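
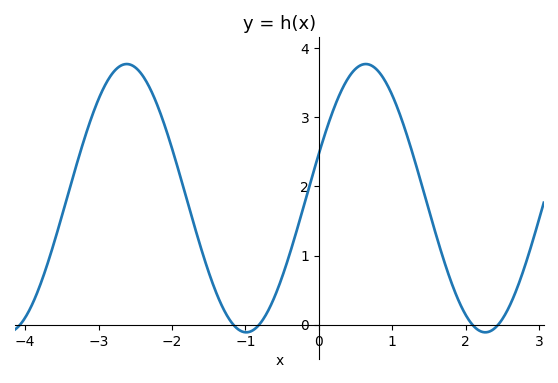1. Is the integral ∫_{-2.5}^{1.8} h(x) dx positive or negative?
positive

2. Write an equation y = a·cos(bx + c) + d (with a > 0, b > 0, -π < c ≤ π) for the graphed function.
y = 1.94cos(1.9x - 1.2) + 1.83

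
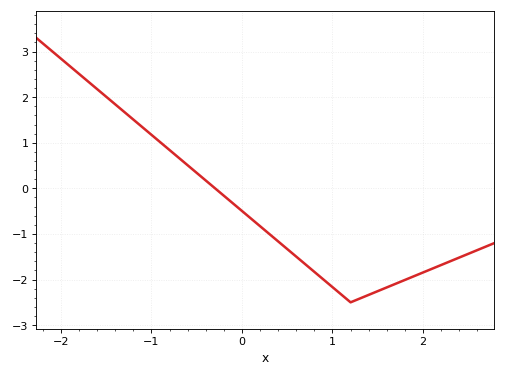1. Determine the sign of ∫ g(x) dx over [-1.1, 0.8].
negative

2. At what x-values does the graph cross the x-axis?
-0.297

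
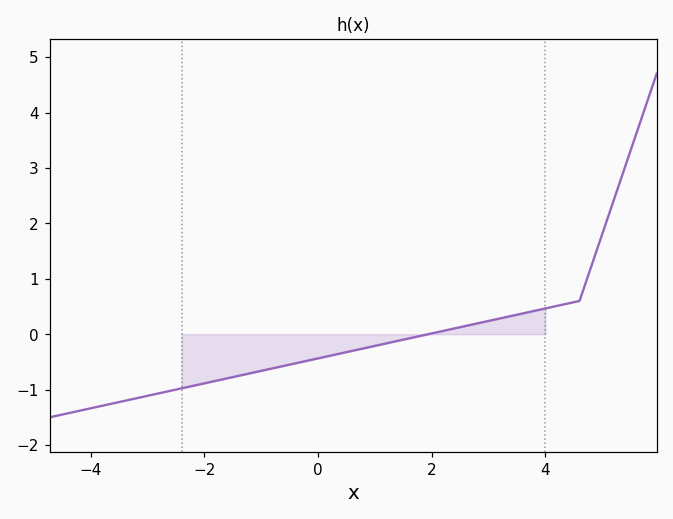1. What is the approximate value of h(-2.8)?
-1.07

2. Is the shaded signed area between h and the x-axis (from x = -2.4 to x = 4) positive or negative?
negative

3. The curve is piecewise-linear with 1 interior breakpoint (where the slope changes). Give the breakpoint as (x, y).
(4.6, 0.6)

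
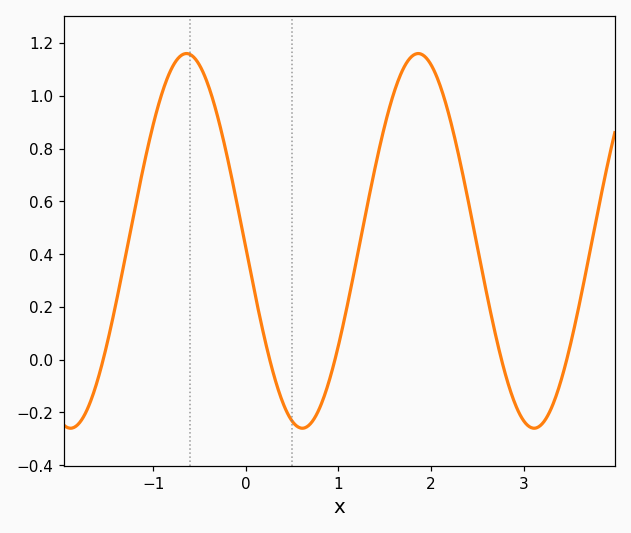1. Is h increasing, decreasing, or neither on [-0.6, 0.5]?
decreasing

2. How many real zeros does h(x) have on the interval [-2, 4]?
5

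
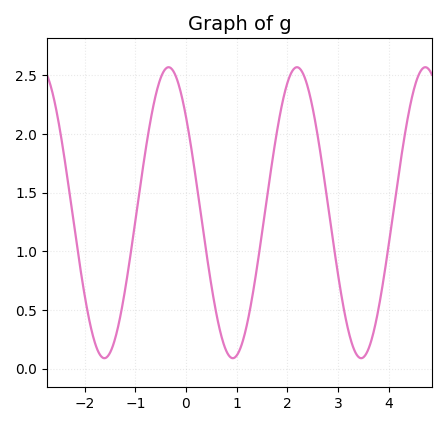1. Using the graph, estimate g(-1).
1.26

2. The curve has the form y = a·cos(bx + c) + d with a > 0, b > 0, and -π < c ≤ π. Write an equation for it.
y = 1.24cos(2.48x + 0.85) + 1.33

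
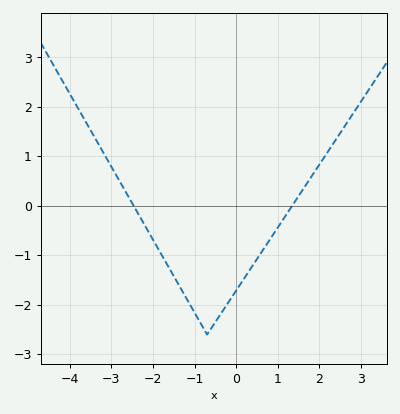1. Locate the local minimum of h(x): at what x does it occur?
-0.6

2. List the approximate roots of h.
-2.4, 1.4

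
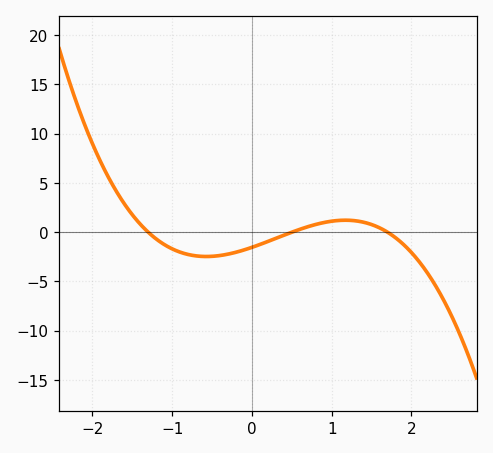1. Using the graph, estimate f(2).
-2.06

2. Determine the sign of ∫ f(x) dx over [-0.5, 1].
negative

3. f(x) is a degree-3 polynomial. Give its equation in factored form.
y = -1.39(x + 1.3)(x - 0.5)(x - 1.7)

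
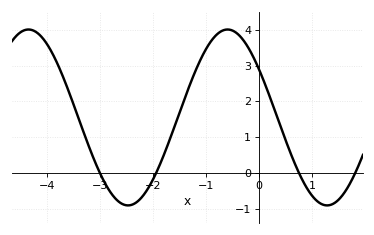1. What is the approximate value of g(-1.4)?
2.1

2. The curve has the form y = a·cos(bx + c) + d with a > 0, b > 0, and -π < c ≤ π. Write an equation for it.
y = 2.46cos(1.67x + 0.992) + 1.55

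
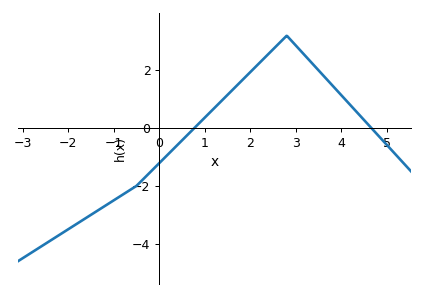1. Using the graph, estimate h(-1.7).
-3.2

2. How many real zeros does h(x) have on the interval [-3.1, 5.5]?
2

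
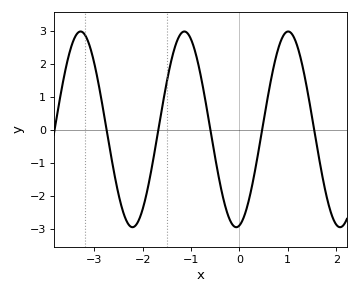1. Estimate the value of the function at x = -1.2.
2.9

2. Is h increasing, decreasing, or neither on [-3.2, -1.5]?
neither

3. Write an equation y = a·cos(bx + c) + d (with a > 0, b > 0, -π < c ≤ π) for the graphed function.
y = 2.97cos(2.9x - 3) + 0.01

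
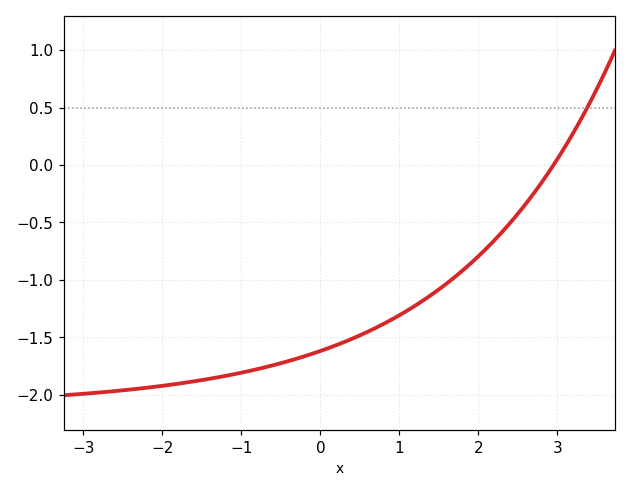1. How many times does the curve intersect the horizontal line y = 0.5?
1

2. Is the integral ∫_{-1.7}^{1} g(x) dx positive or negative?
negative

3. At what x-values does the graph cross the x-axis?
3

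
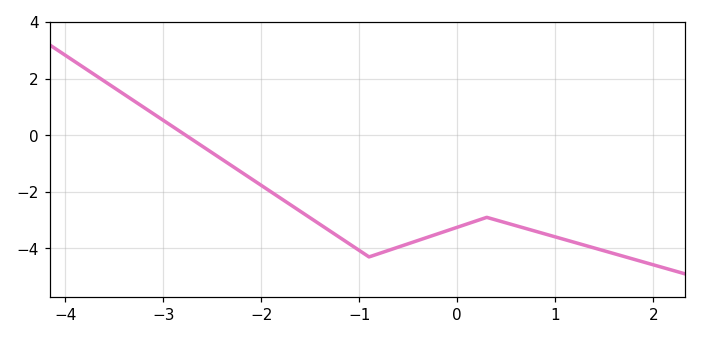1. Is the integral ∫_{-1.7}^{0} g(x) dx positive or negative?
negative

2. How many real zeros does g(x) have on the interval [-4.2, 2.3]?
1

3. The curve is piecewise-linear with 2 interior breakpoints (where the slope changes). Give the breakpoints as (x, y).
(-0.9, -4.3); (0.3, -2.9)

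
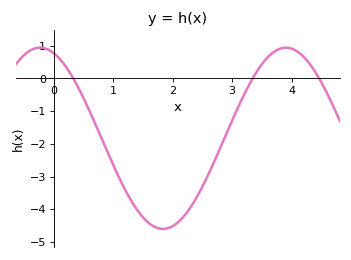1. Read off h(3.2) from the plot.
-0.5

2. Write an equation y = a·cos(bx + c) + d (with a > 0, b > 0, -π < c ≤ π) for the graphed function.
y = 2.77cos(1.5x + 0.35) - 1.83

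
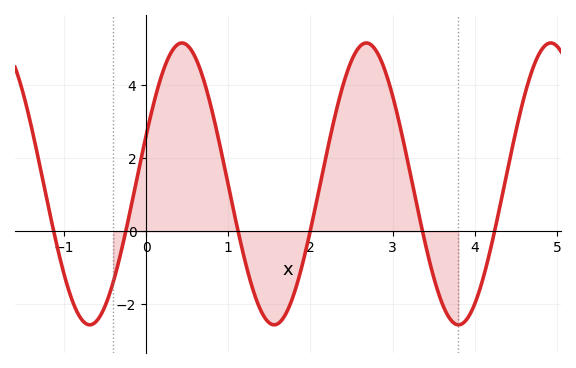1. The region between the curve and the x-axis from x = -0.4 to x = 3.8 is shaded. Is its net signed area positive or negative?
positive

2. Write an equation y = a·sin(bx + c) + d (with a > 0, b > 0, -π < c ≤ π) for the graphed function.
y = 3.86sin(2.8x + 0.35) + 1.3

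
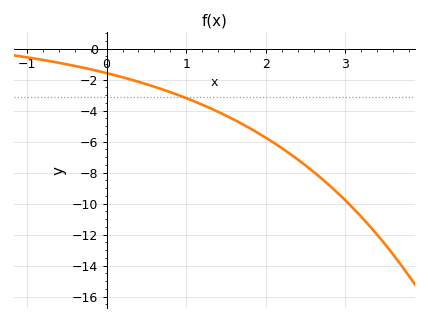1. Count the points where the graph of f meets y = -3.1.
1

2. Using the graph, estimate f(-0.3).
-1.22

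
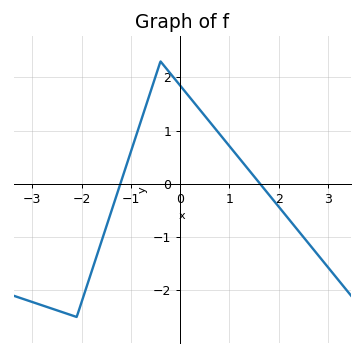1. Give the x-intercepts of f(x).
-1.2, 1.6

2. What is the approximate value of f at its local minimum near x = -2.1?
-2.5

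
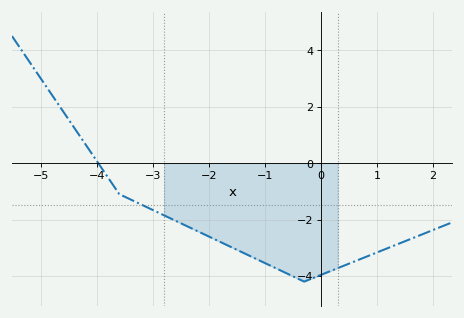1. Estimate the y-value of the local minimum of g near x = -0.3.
-4.2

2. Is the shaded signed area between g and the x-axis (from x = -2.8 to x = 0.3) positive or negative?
negative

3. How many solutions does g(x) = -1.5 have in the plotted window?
1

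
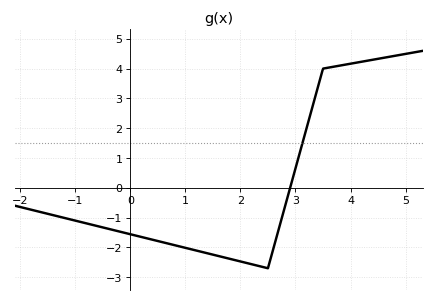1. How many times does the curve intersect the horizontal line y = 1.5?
1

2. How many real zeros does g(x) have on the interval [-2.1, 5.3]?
1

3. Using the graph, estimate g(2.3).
-2.61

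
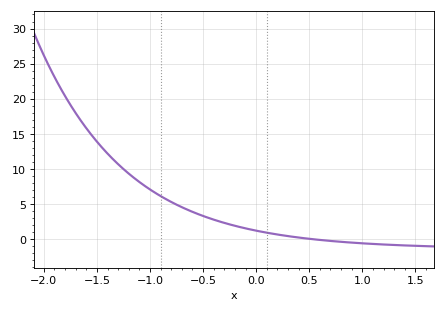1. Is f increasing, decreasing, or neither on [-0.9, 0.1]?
decreasing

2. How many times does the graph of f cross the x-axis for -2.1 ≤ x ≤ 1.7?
1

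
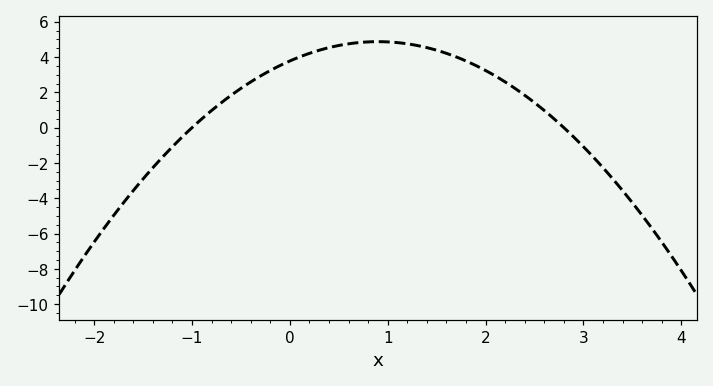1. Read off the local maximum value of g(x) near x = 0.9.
4.87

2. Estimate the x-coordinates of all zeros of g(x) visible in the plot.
-1, 2.8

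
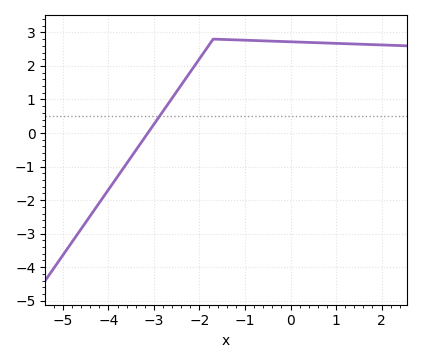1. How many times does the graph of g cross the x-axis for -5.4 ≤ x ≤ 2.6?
1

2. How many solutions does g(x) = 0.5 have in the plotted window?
1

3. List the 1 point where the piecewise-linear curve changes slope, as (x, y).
(-1.7, 2.8)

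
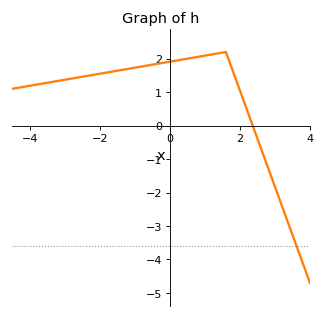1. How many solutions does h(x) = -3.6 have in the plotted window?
1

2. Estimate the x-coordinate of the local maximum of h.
1.6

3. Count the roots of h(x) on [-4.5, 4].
1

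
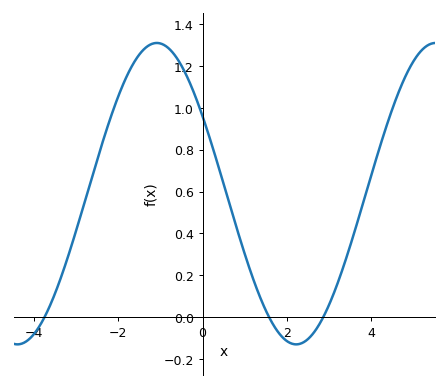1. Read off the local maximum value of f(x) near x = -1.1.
1.3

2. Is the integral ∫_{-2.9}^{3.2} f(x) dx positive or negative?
positive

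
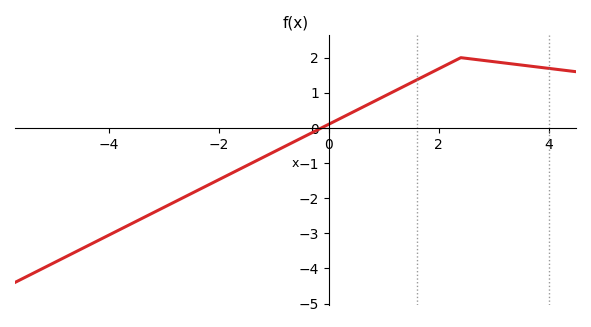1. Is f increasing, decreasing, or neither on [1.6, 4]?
neither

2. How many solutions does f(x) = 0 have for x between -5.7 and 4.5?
1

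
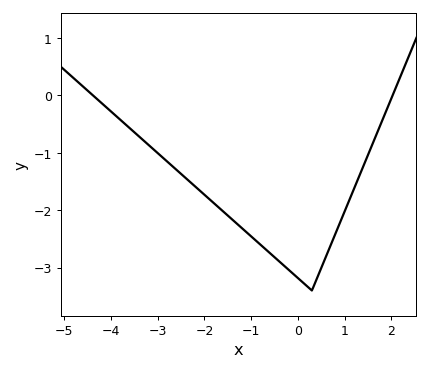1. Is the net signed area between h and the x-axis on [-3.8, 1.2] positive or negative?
negative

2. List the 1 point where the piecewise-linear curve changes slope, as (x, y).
(0.3, -3.4)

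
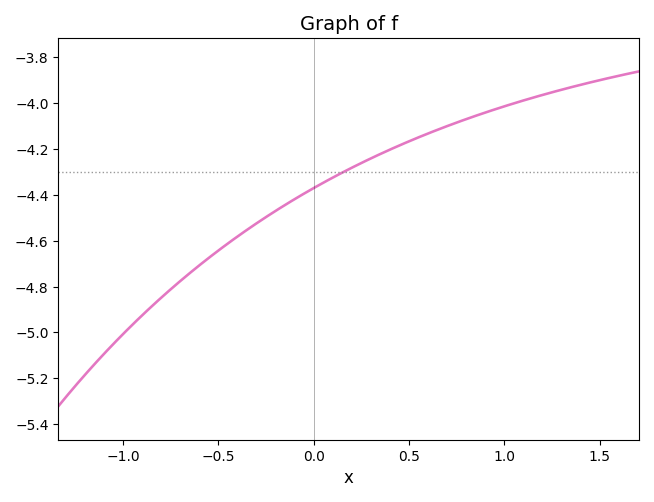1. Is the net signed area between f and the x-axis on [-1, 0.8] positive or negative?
negative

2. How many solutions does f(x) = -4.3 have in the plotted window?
1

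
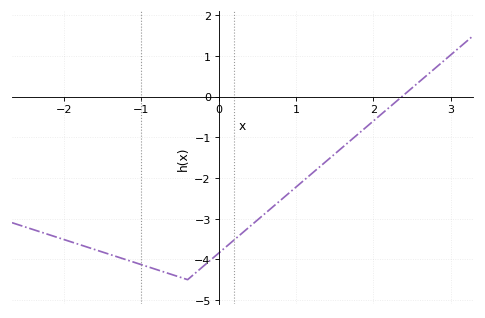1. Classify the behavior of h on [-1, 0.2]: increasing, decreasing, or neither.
neither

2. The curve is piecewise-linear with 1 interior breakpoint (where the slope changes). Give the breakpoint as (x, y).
(-0.4, -4.5)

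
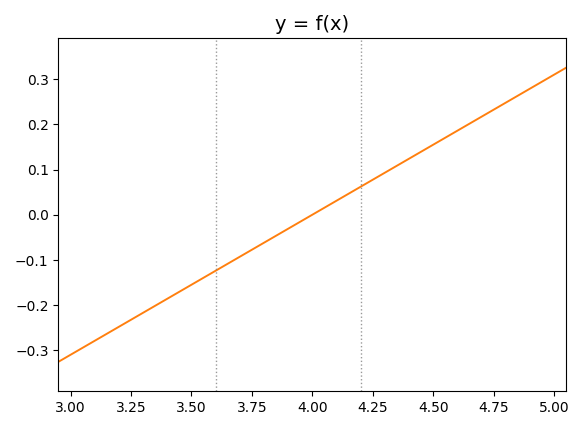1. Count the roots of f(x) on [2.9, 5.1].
1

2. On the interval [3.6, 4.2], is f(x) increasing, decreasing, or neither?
increasing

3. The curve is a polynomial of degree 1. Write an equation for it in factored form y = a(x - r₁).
y = 0.31(x - 4)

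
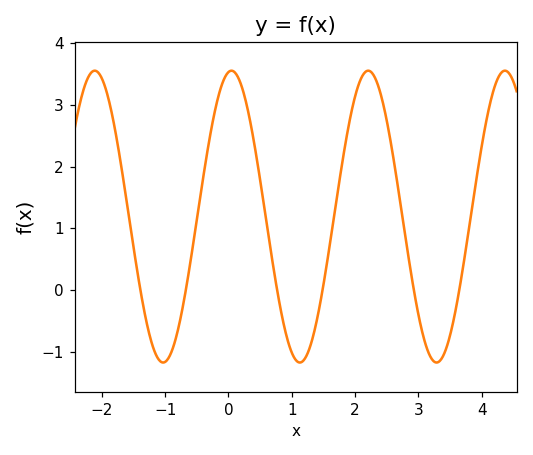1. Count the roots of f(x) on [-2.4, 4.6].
6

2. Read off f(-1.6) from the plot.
1.4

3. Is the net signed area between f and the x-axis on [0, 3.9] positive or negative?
positive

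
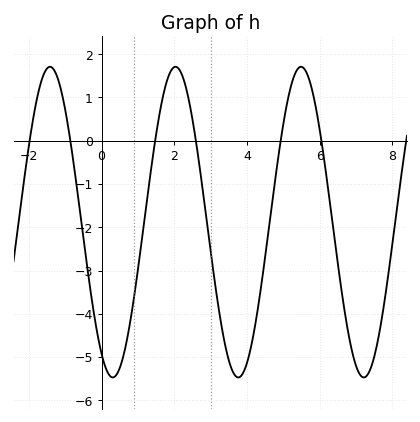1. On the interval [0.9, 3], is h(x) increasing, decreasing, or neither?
neither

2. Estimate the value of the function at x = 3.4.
-4.72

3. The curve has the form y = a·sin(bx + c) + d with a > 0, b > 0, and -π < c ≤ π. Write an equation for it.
y = 3.59sin(1.82x - 2.13) - 1.88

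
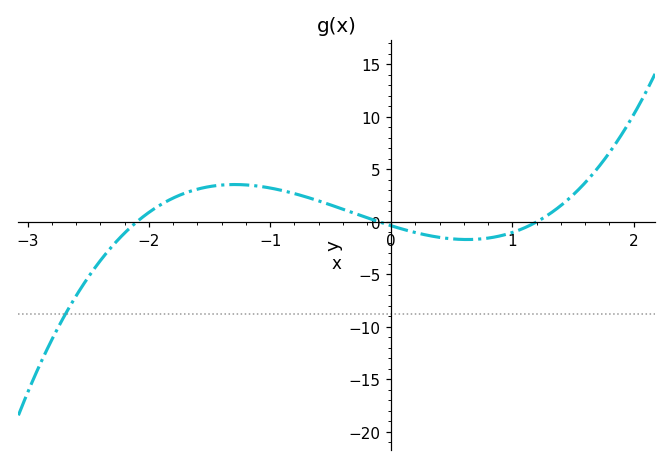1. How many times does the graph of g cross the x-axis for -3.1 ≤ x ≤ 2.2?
3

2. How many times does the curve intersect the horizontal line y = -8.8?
1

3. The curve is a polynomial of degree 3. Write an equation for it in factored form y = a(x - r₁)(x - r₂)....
y = 1.48(x + 2.1)(x + 0.1)(x - 1.2)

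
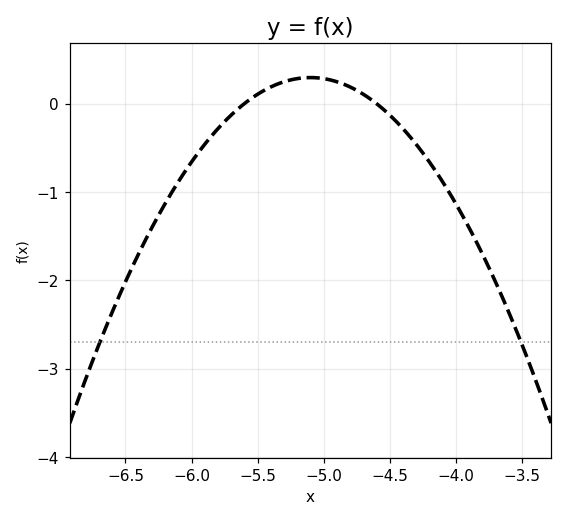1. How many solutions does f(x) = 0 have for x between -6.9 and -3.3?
2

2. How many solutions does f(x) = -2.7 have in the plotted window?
2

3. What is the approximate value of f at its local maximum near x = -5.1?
0.3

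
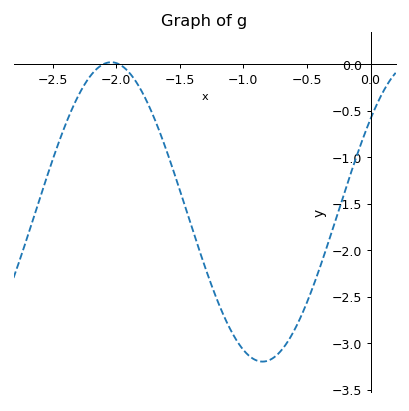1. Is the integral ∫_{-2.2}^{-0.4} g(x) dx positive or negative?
negative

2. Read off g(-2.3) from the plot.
-0.348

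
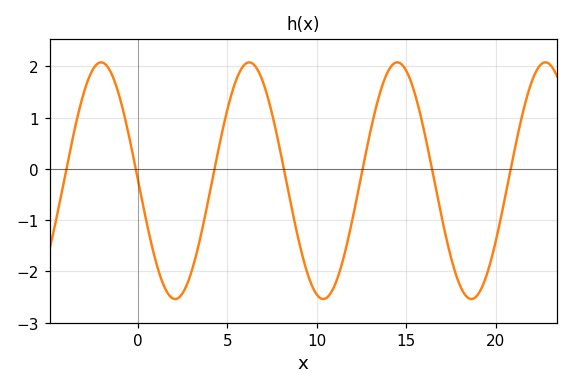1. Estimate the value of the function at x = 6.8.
1.87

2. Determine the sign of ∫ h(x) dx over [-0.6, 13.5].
negative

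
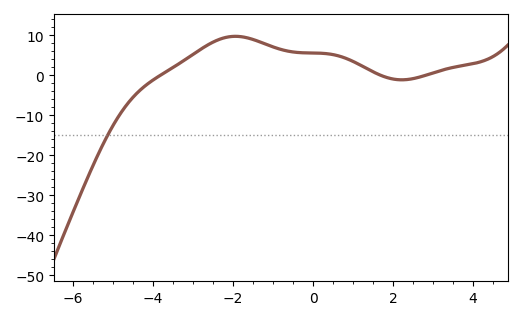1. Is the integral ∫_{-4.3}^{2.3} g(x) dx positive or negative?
positive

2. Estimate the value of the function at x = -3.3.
3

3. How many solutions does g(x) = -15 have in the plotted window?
1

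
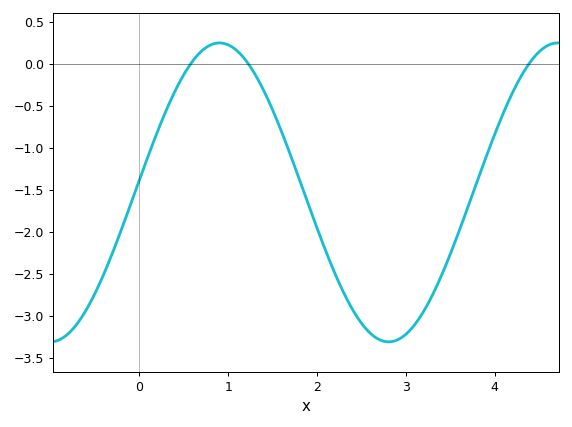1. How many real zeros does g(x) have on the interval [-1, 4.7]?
3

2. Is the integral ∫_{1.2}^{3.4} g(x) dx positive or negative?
negative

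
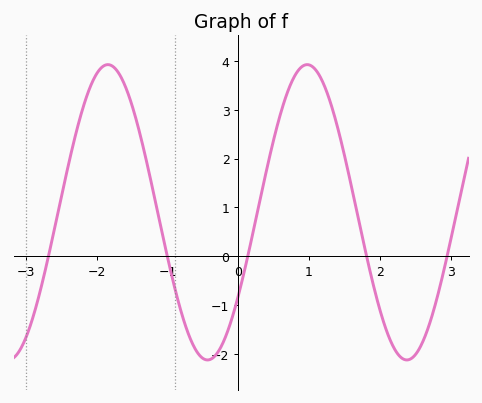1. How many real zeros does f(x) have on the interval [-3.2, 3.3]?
5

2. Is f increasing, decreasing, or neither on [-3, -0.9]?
neither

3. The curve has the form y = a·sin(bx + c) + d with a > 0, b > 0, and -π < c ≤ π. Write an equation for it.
y = 3.02sin(2.23x - 0.6) + 0.9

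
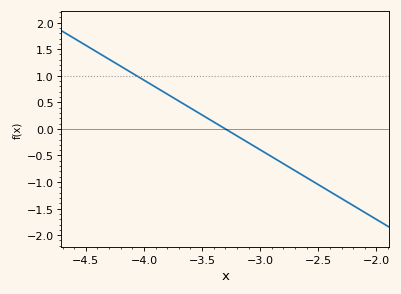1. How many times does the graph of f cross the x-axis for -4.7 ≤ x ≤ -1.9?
1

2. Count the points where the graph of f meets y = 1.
1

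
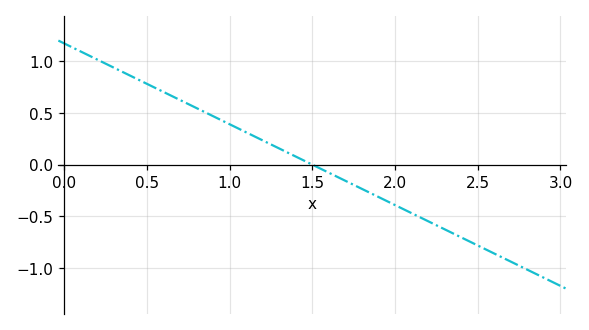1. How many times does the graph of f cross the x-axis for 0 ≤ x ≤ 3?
1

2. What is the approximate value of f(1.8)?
-0.234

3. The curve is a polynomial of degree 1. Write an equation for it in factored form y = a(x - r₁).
y = -0.78(x - 1.5)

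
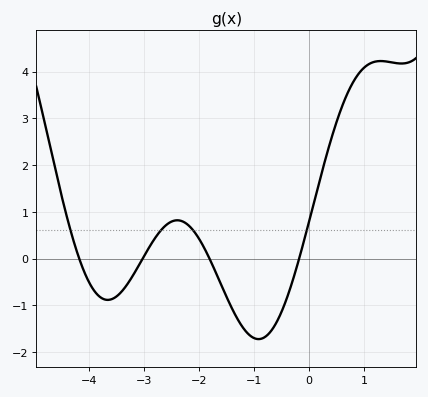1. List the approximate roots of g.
-4.2, -3, -1.8, -0.2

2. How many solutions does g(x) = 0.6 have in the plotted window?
4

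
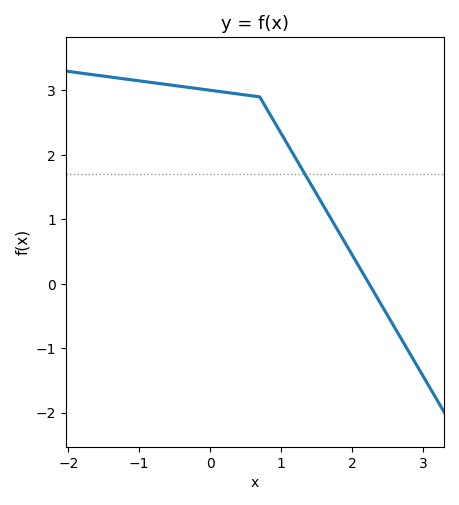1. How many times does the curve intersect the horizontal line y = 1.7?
1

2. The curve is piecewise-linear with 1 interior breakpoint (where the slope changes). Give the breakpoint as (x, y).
(0.7, 2.9)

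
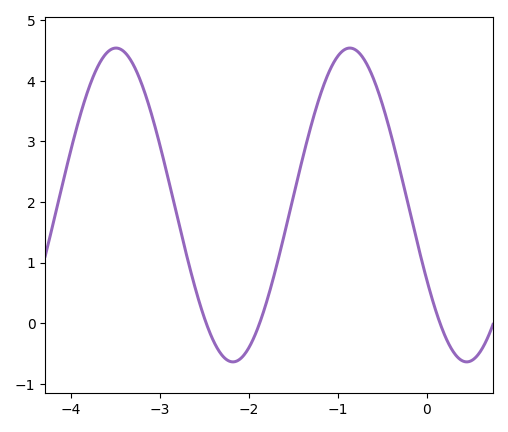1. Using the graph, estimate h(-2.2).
-0.637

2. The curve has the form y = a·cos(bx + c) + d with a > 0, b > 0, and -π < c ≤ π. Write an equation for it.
y = 2.59cos(2.39x + 2.07) + 1.95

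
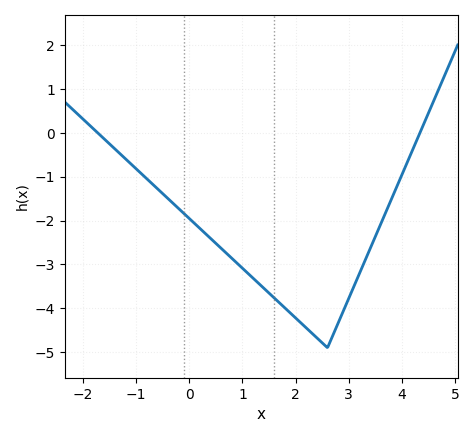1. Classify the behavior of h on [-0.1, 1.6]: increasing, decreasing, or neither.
decreasing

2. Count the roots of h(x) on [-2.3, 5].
2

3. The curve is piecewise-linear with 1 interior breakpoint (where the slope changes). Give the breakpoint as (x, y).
(2.6, -4.9)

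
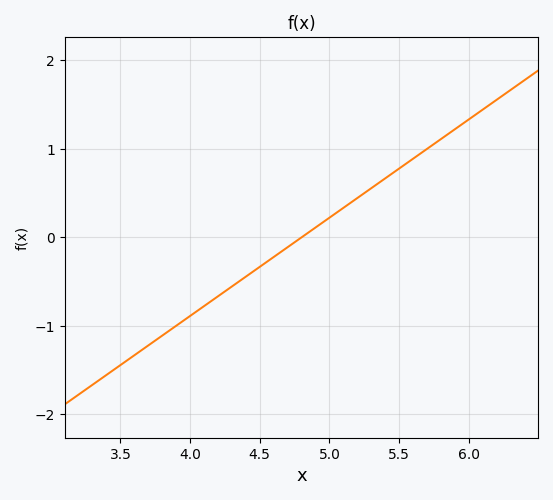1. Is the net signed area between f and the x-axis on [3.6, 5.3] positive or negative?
negative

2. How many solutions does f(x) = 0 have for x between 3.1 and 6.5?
1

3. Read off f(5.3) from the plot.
0.555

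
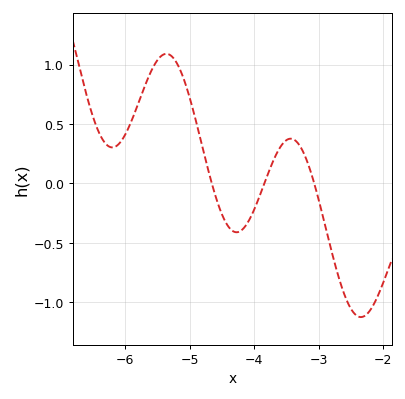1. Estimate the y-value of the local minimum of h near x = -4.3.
-0.41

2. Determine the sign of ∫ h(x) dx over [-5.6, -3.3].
positive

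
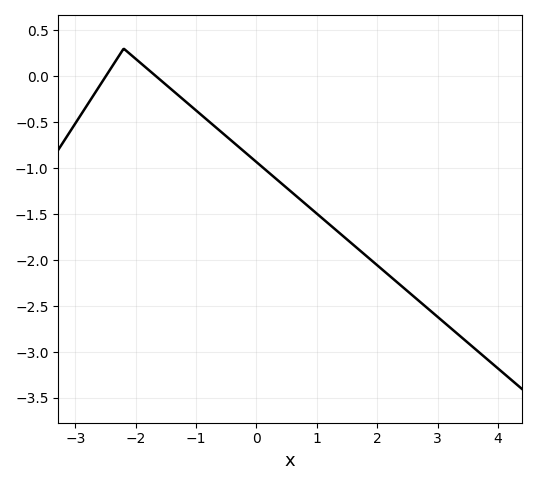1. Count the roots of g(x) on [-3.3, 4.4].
2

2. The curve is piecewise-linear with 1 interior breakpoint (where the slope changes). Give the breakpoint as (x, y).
(-2.2, 0.3)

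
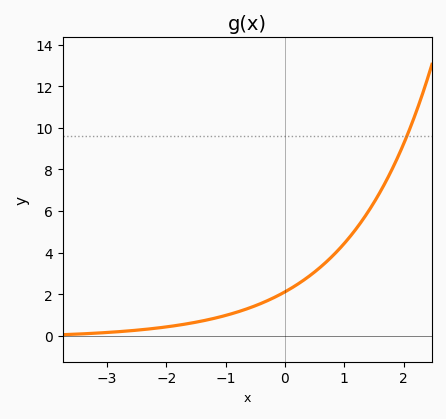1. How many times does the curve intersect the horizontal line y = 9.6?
1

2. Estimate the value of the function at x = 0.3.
2.6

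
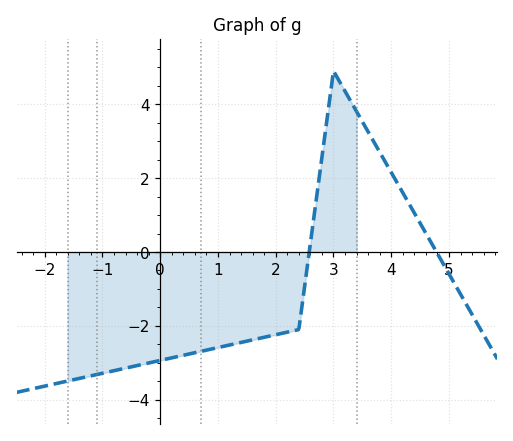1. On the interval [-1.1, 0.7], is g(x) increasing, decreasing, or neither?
increasing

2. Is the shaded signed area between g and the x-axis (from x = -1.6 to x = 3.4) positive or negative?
negative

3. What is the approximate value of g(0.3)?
-2.8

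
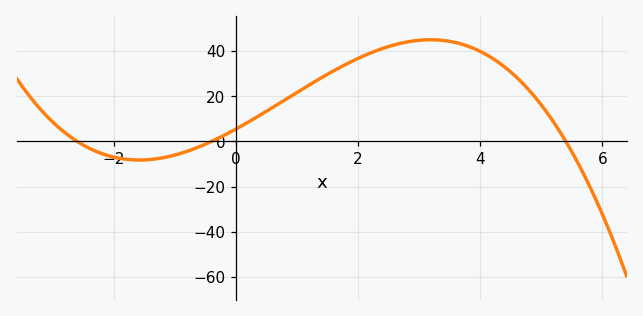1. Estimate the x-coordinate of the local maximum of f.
3.19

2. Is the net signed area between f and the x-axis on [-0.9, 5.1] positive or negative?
positive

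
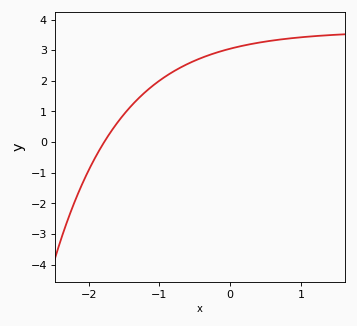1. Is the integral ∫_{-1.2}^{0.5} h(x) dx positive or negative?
positive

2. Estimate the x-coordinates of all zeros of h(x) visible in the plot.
-1.8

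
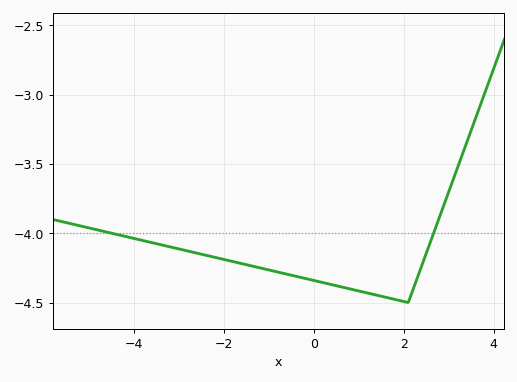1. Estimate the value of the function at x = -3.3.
-4.1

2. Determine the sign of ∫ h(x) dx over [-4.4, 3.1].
negative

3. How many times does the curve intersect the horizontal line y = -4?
2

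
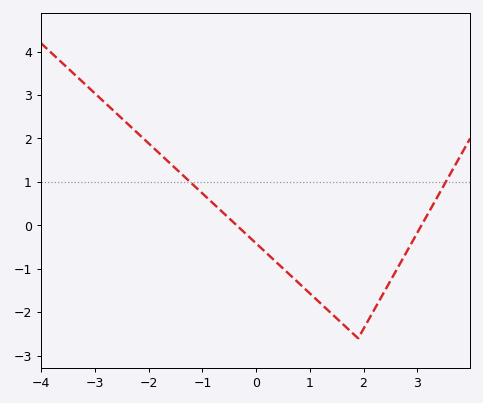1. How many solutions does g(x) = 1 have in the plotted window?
2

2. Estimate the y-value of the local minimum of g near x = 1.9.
-2.6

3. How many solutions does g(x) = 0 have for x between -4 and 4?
2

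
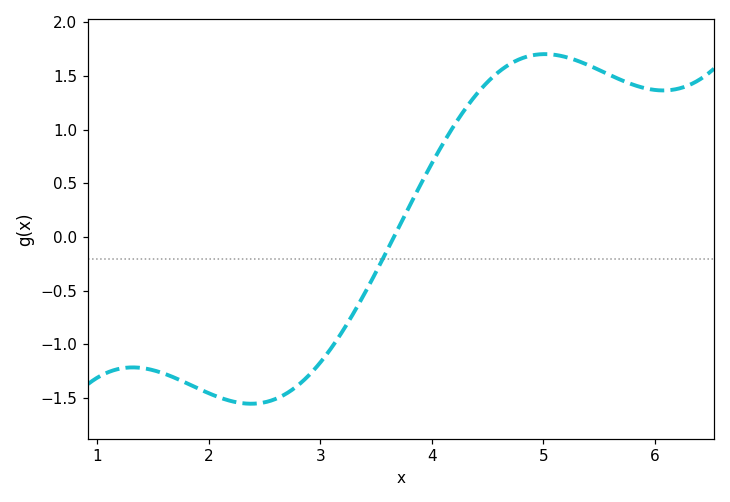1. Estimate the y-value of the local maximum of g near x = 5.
1.7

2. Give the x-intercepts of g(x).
3.7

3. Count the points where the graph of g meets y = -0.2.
1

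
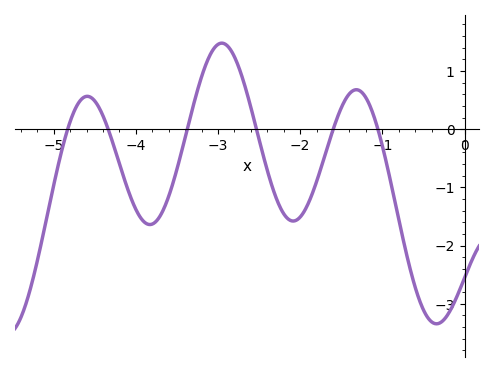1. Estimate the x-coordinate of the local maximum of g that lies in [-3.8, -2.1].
-3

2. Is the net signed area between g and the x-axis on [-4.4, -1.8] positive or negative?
negative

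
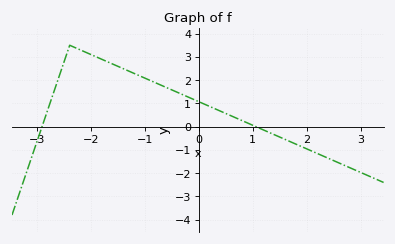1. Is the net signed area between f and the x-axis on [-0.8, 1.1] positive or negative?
positive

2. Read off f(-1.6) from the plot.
2.69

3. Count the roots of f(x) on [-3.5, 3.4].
2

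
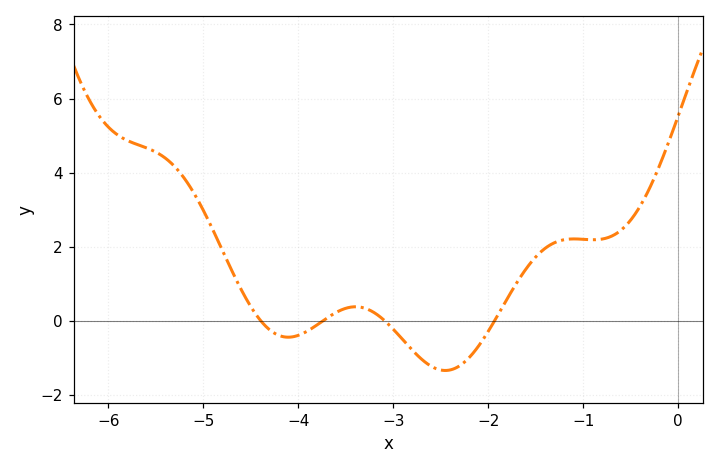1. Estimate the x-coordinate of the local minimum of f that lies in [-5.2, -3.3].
-4.11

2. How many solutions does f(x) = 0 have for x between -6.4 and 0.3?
4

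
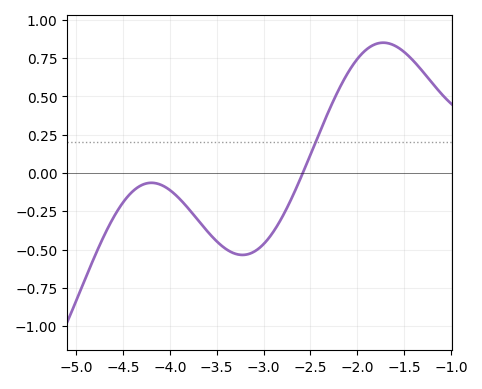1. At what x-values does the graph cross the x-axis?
-2.58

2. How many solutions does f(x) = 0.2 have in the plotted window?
1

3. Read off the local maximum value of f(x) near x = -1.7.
0.851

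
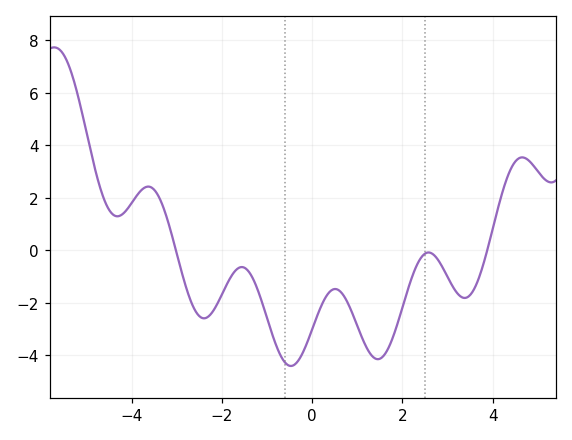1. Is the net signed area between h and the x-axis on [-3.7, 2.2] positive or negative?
negative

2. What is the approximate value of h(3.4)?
-1.8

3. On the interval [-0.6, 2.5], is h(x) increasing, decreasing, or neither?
neither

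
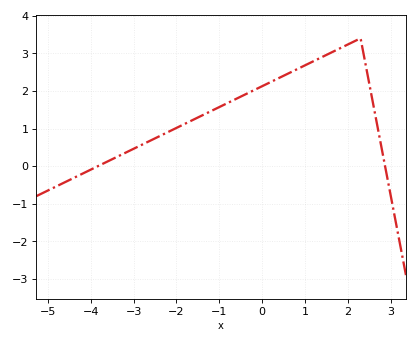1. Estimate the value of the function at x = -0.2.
2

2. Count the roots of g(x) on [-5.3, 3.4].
2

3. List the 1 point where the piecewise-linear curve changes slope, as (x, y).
(2.3, 3.4)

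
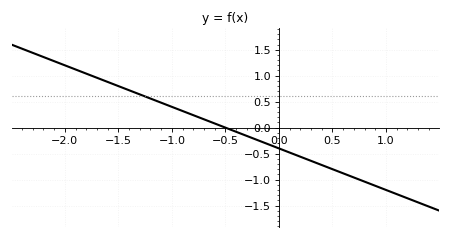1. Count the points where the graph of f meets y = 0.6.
1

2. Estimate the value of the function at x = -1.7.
0.96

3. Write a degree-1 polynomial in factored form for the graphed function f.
y = -0.8(x + 0.5)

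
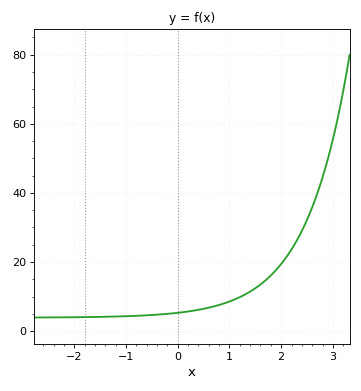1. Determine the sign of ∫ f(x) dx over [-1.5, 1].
positive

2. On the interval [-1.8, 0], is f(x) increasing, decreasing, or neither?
increasing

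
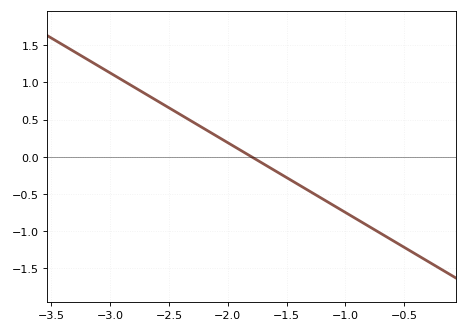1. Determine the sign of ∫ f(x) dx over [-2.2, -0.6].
negative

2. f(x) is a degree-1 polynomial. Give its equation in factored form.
y = -0.94(x + 1.8)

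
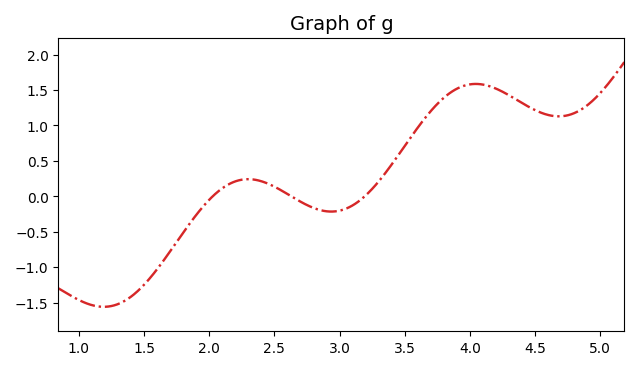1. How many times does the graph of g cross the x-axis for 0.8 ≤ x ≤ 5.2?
3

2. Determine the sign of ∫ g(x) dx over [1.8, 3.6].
positive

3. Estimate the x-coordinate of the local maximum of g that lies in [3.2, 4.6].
4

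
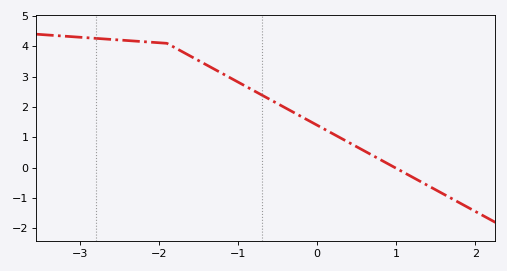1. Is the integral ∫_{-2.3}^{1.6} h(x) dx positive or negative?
positive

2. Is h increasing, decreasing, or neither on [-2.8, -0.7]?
decreasing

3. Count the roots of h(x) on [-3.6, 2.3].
1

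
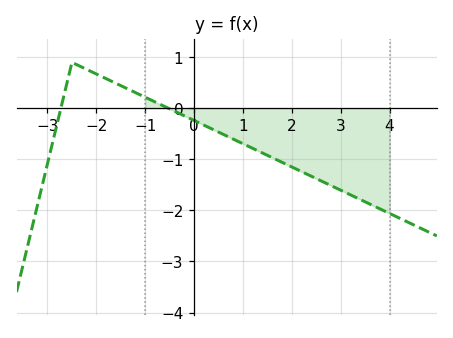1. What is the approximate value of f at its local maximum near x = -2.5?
0.899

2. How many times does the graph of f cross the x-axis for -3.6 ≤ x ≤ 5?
2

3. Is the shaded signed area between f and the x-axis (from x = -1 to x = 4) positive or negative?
negative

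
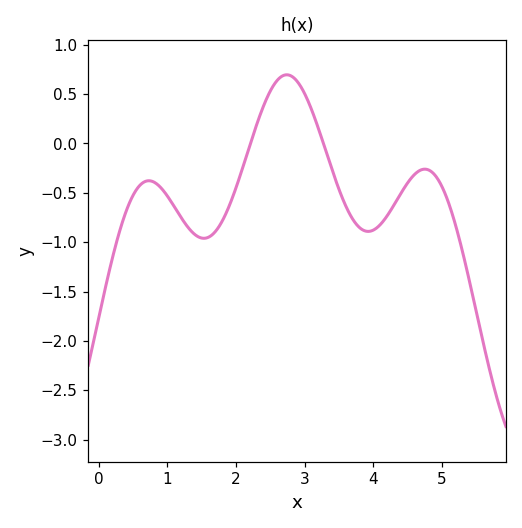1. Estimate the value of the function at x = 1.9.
-0.637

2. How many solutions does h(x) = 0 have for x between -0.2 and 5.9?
2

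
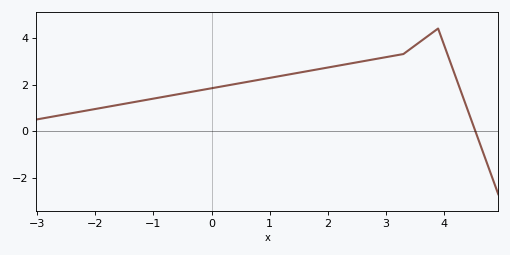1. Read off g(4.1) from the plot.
3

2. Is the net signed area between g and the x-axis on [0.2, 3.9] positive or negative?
positive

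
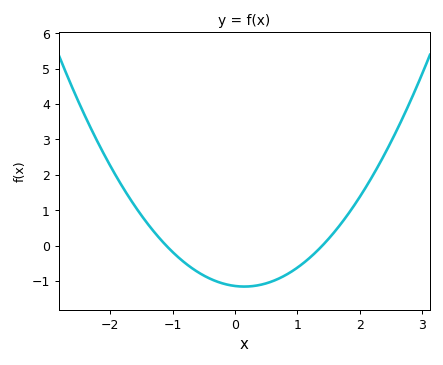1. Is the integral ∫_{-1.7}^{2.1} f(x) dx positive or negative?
negative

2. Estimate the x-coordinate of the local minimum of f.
0.15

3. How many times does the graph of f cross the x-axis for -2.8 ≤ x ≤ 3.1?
2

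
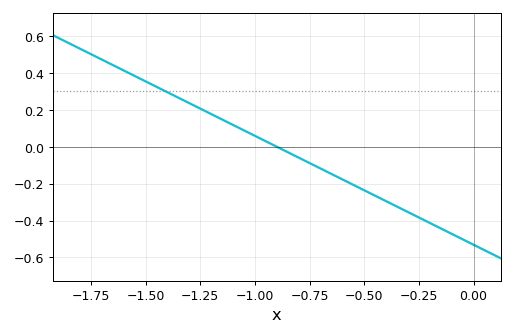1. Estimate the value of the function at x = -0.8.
-0.06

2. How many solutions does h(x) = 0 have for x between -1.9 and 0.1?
1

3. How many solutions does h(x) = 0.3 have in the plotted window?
1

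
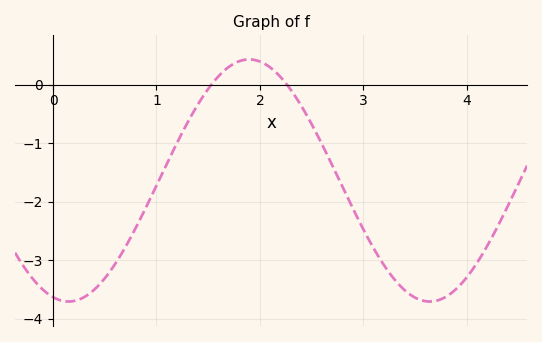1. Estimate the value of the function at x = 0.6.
-3.07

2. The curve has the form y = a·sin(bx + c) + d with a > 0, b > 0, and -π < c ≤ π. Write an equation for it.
y = 2.07sin(1.8x - 1.84) - 1.64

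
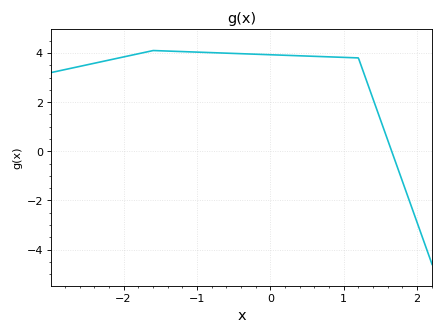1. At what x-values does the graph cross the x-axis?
1.7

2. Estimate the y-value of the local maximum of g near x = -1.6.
4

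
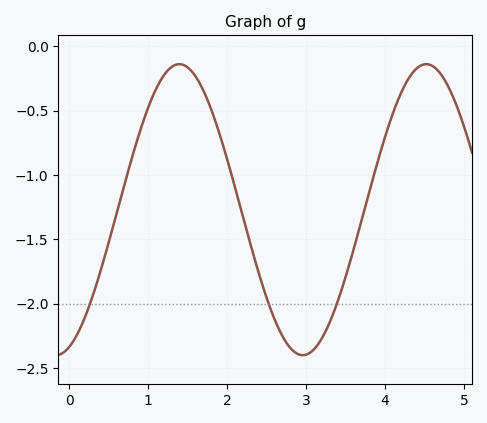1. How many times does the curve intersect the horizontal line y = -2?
3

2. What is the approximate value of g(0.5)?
-1.5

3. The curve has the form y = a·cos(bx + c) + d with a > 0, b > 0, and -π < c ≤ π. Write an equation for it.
y = 1.13cos(2x - 2.8) - 1.27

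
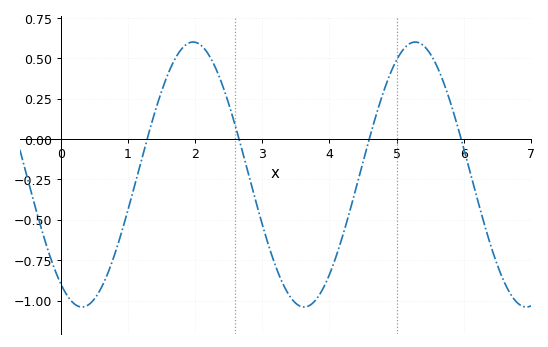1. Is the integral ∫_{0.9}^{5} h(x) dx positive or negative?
negative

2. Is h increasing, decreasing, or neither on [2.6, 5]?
neither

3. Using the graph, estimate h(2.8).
-0.225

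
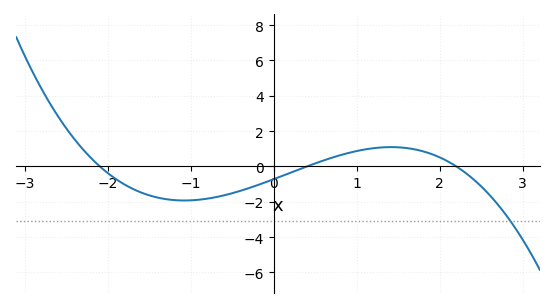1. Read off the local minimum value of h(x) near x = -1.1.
-2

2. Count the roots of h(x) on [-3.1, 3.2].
3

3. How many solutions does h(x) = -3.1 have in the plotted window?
1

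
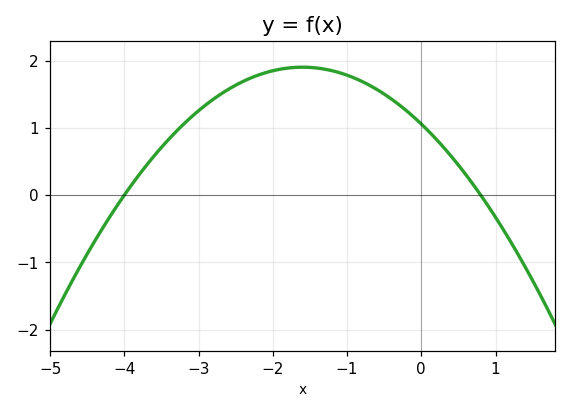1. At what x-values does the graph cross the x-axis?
-4, 0.8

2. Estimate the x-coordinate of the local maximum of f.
-1.6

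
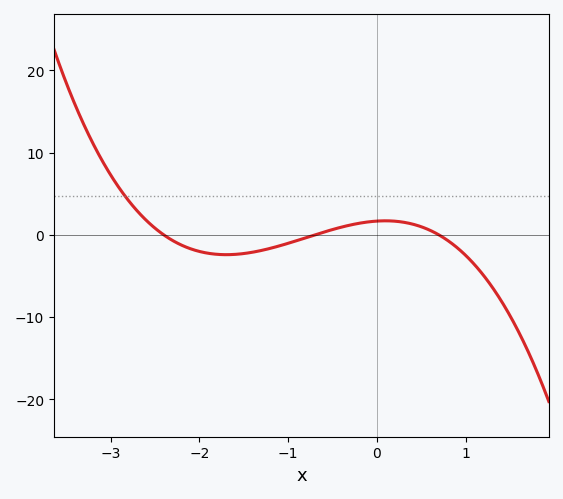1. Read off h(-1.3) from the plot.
-1.89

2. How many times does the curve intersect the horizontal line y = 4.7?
1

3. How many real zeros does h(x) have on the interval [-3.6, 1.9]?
3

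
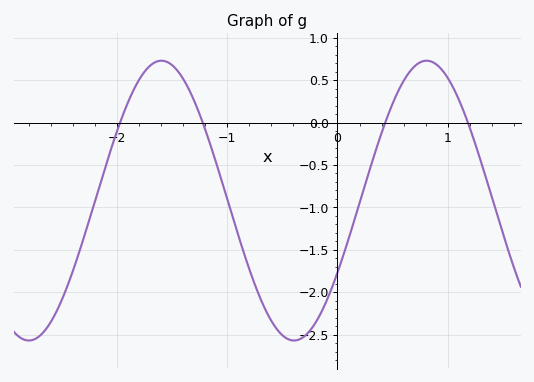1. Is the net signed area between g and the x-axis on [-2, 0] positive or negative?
negative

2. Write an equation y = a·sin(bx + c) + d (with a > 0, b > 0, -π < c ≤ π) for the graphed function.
y = 1.65sin(2.6x - 0.54) - 0.92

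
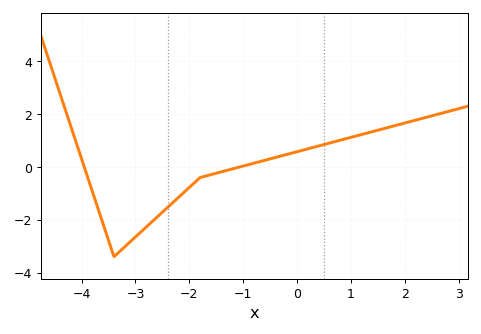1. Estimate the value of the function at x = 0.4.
0.8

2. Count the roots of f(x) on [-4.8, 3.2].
2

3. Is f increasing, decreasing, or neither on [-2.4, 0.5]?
increasing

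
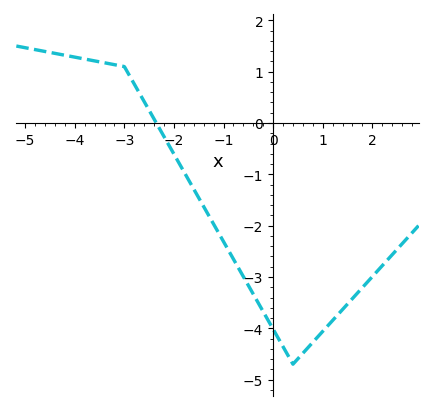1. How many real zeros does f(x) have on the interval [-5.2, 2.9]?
1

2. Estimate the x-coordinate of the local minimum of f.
0.398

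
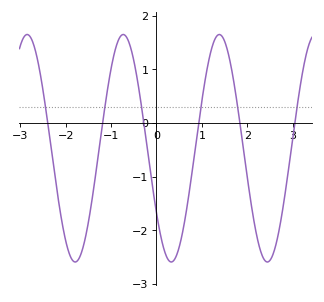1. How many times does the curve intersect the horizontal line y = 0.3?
6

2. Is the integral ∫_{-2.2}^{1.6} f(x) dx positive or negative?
negative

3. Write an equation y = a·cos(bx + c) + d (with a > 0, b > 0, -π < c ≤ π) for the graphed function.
y = 2.12cos(3x + 2.2) - 0.47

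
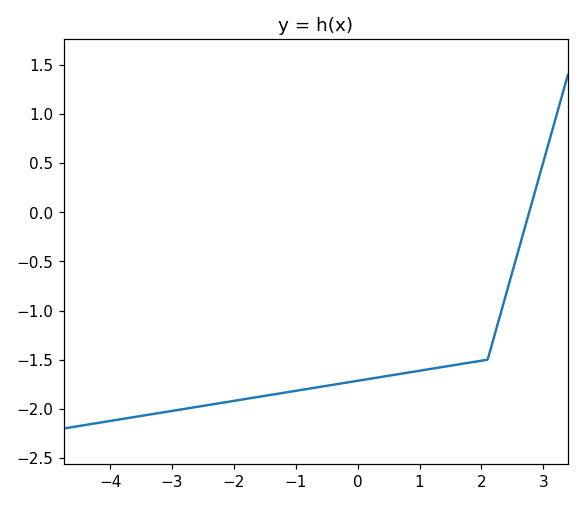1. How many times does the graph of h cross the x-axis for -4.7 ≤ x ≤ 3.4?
1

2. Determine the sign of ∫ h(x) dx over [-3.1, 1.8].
negative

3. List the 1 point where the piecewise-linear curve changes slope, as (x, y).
(2.1, -1.5)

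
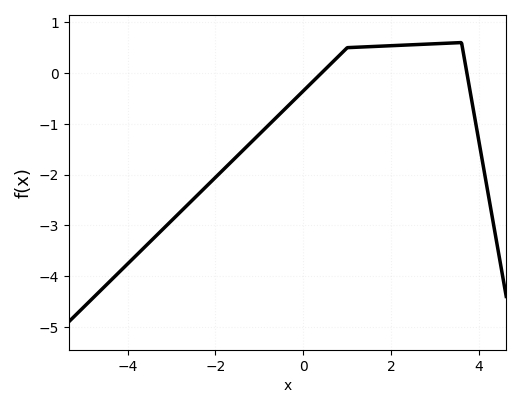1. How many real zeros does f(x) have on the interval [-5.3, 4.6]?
2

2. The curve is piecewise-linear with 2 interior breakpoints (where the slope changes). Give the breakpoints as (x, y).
(1, 0.5); (3.6, 0.6)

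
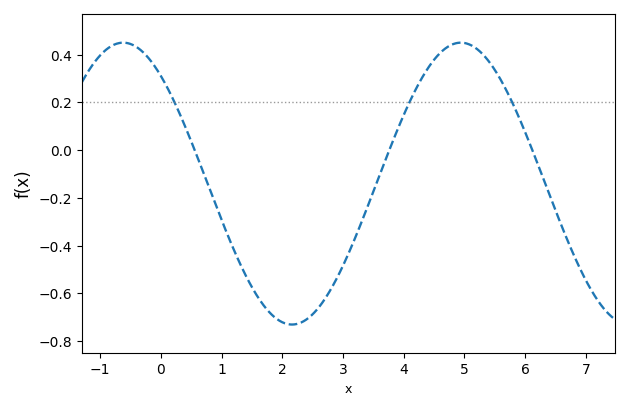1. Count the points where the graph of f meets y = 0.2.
3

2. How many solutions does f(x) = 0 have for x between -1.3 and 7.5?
3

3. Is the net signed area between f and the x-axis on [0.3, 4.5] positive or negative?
negative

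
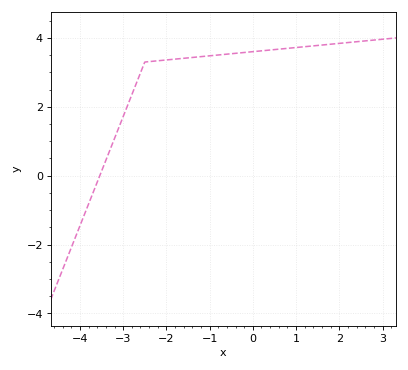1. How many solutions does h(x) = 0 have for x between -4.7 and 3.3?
1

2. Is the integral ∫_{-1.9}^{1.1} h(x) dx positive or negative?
positive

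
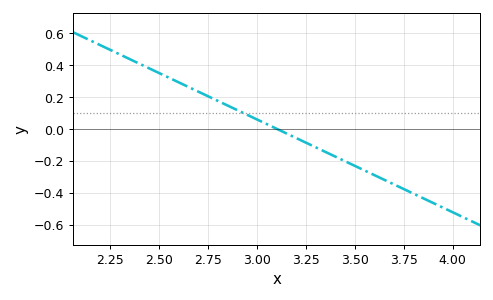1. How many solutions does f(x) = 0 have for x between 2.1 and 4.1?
1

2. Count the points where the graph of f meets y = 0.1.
1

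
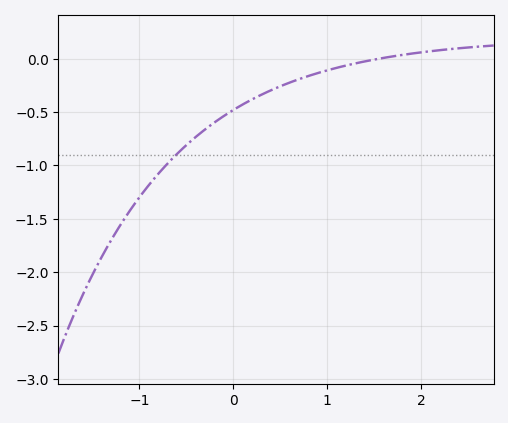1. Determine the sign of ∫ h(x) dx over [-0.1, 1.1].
negative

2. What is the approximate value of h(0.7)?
-0.2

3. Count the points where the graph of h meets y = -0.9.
1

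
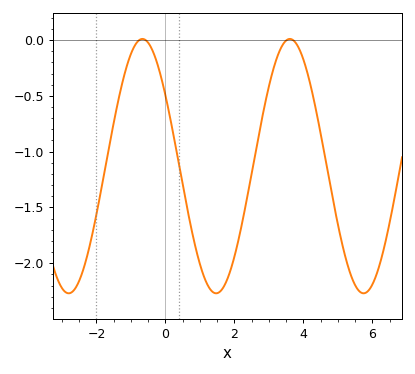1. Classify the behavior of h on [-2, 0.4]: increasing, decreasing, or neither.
neither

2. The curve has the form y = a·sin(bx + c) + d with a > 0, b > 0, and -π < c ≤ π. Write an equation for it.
y = 1.14sin(1.5x + 2.6) - 1.13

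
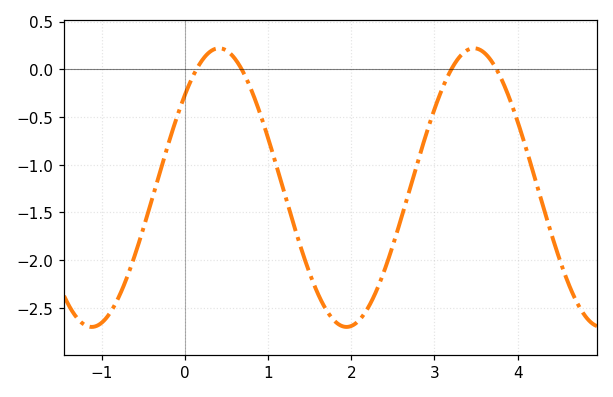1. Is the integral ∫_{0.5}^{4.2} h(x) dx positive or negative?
negative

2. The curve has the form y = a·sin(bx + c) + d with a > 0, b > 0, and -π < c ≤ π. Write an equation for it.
y = 1.46sin(2.05x + 0.73) - 1.24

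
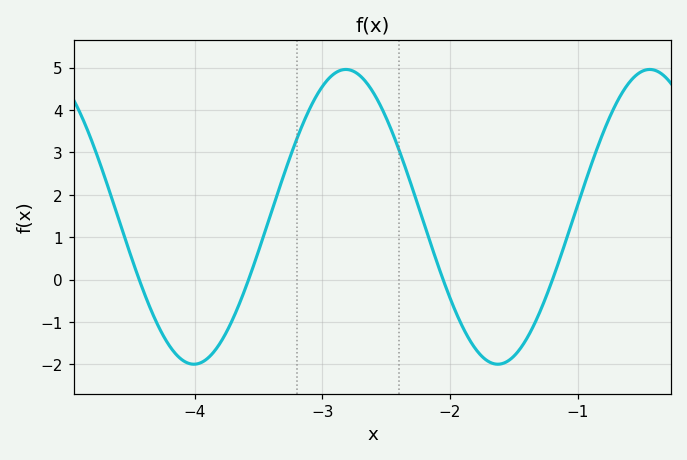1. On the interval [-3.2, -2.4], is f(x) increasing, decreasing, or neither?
neither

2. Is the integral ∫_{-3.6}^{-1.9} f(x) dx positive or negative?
positive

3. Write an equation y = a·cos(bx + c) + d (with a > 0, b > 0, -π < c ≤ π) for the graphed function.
y = 3.48cos(2.6x + 1.2) + 1.48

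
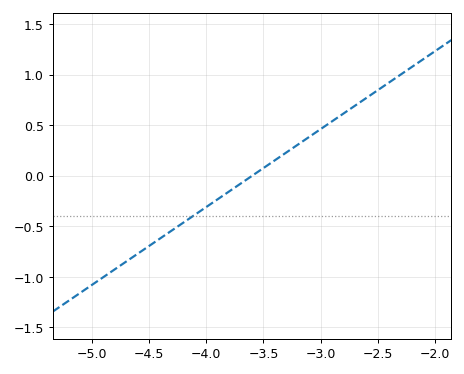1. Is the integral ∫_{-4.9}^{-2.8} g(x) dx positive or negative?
negative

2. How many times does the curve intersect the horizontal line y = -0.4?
1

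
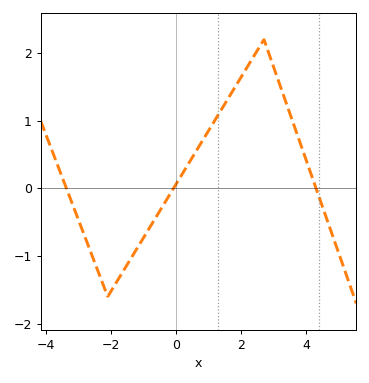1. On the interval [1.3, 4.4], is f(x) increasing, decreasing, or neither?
neither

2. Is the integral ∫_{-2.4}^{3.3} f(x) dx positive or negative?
positive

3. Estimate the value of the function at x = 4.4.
-0.138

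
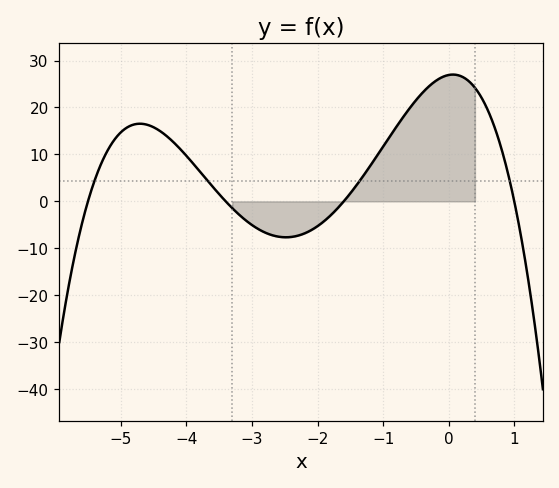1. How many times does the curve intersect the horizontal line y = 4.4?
4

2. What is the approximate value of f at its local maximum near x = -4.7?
17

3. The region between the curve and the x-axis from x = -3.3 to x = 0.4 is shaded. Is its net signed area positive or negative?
positive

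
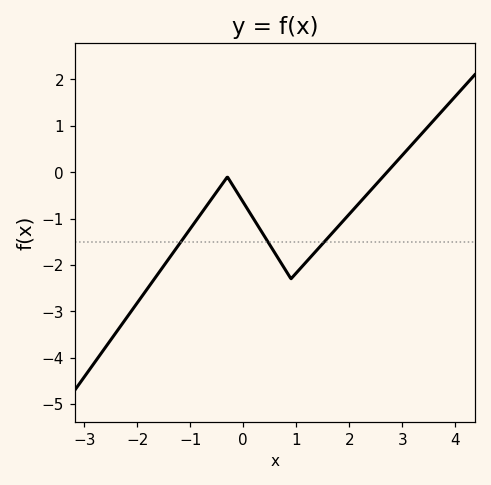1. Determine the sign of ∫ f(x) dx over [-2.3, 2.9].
negative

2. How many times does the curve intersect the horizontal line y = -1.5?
3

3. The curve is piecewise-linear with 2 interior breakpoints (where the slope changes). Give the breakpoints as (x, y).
(-0.3, -0.1); (0.9, -2.3)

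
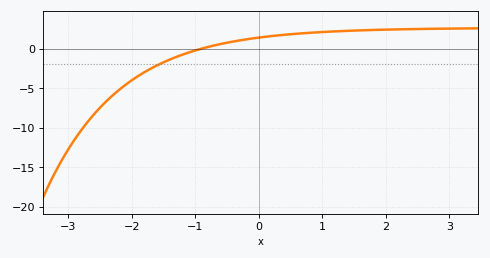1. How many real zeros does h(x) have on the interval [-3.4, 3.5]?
1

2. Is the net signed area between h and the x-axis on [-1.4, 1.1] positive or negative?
positive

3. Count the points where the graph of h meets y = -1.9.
1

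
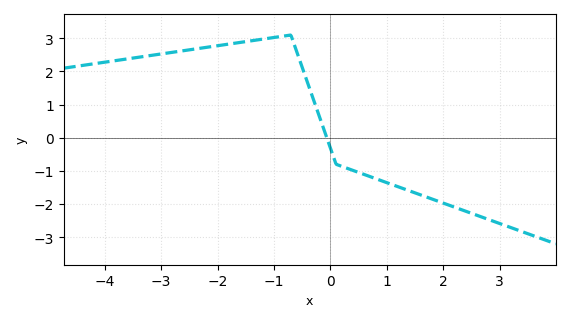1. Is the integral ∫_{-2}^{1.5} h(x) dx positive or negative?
positive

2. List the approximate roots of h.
0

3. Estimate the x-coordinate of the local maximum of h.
-0.8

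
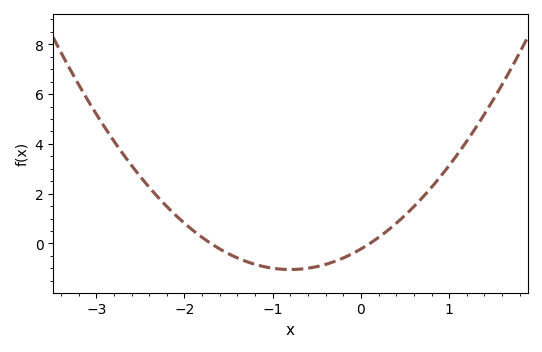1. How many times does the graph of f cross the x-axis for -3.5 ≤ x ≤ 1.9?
2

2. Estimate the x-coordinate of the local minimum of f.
-0.8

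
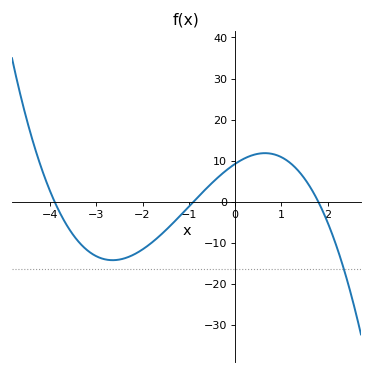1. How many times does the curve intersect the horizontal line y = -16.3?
1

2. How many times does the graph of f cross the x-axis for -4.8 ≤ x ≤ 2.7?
3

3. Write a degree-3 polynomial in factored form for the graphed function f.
y = -1.46(x + 3.9)(x + 0.9)(x - 1.8)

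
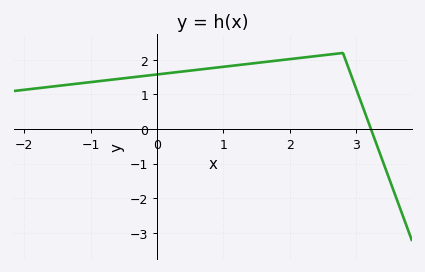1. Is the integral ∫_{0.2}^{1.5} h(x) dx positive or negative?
positive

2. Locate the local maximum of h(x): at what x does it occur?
2.8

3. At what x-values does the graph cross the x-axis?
3.2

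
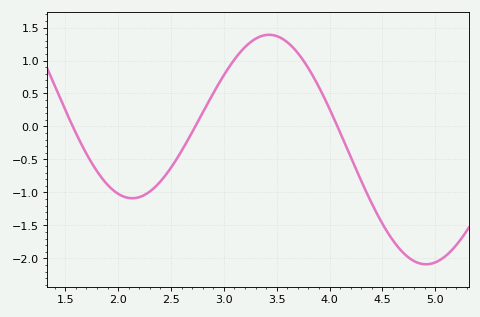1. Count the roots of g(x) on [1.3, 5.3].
3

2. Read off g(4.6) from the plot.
-1.75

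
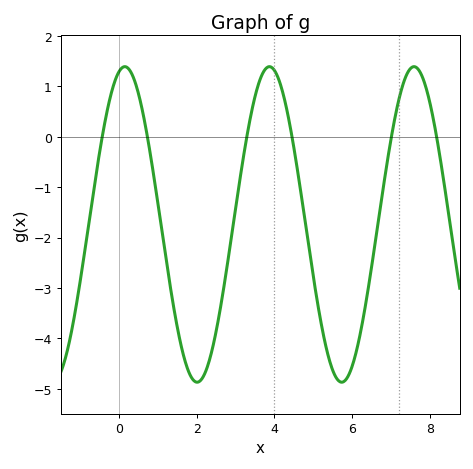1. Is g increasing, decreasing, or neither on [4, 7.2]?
neither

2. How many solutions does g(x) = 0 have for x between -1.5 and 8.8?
6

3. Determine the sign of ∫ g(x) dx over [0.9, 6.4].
negative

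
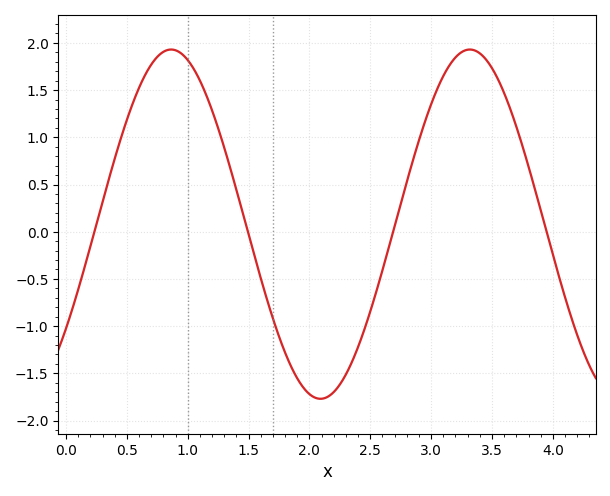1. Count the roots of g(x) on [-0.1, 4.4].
4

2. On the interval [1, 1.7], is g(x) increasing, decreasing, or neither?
decreasing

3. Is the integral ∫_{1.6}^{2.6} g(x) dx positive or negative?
negative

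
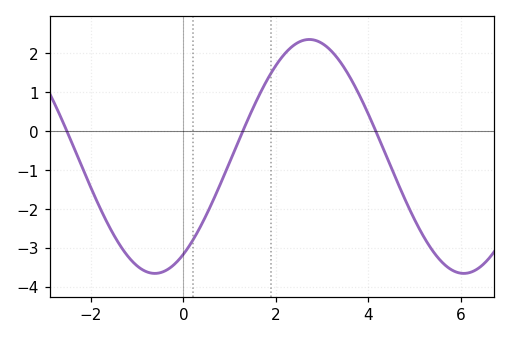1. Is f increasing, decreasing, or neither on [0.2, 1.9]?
increasing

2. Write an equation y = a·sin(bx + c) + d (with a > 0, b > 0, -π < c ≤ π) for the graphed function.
y = 3sin(0.94x - 0.992) - 0.65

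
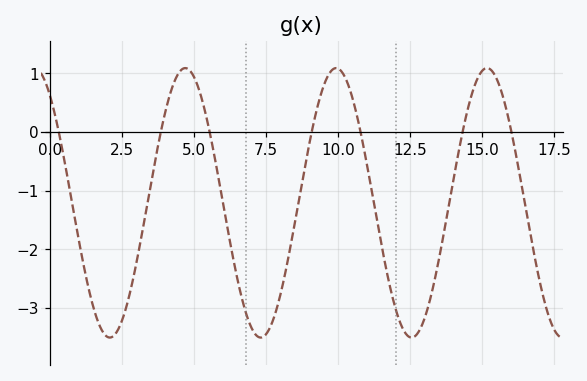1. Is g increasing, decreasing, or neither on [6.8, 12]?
neither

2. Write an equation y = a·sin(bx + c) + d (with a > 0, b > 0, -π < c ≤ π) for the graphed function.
y = 2.3sin(1.2x + 2.2) - 1.21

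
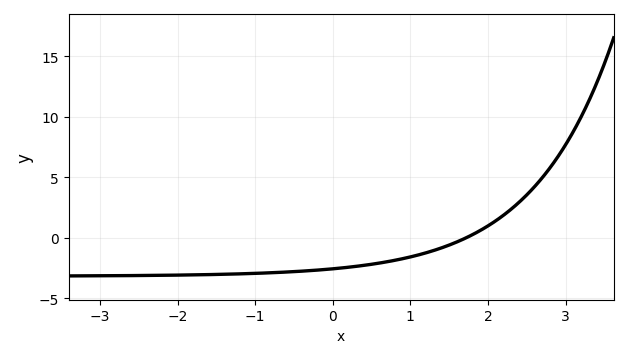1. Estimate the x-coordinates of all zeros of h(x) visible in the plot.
1.7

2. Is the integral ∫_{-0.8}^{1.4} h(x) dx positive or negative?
negative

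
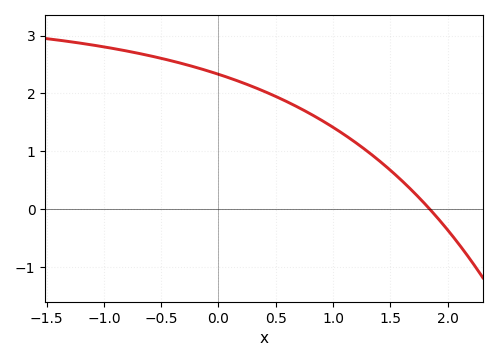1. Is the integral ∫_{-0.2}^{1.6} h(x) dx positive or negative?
positive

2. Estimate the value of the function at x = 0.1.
2.3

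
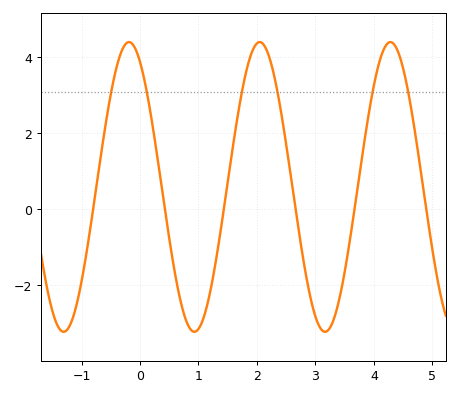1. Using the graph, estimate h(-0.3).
4.21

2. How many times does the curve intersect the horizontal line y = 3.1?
6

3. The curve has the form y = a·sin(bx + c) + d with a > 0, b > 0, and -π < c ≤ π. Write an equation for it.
y = 3.81sin(2.81x + 2.1) + 0.59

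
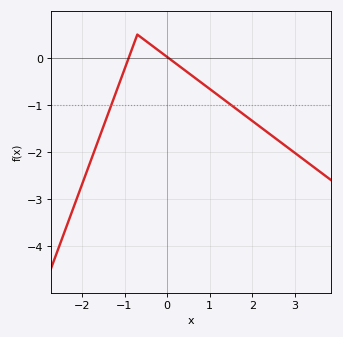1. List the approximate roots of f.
-0.9, 0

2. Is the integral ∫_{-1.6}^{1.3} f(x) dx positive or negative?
negative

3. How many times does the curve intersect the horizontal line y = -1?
2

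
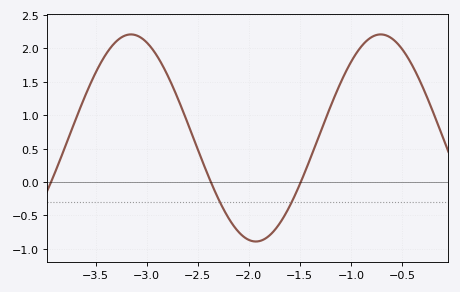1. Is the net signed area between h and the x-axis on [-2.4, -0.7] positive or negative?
positive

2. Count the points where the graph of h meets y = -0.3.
2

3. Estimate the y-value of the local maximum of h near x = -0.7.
2.21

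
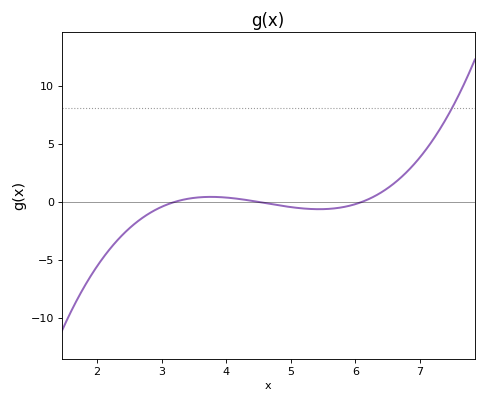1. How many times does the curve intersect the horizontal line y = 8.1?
1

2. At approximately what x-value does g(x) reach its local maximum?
3.8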